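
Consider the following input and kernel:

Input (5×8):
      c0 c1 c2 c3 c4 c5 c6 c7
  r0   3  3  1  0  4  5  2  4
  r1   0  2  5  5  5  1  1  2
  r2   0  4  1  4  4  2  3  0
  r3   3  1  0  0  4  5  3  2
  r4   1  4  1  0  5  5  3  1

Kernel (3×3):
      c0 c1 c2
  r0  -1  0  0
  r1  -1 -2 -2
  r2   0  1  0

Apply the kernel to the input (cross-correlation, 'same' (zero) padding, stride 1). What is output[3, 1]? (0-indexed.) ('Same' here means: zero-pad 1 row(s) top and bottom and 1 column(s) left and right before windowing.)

The receptive field on the zero-padded input at this output position is [0 4 1 / 3 1 0 / 1 4 1]. Elementwise product with the kernel and sum: 0·-1 + 3·-1 + 1·-2 + 0·-2 + 4·1.

-1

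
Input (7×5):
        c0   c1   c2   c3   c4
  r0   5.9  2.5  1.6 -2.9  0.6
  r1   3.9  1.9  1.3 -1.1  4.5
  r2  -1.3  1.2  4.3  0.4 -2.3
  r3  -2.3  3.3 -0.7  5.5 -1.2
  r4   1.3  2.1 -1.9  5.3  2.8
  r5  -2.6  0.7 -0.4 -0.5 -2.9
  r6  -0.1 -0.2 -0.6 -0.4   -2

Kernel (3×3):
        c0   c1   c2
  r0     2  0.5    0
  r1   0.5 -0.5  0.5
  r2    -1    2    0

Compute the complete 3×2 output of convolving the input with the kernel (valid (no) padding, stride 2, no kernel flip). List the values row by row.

18.4 1.7
-2.25 17.6
1.5 -2.75

Output[0,0]: The receptive field on the input at this output position is [5.9 2.5 1.6 / 3.9 1.9 1.3 / -1.3 1.2 4.3]. Elementwise product with the kernel and sum: 5.9·2 + 2.5·0.5 + 3.9·0.5 + 1.9·-0.5 + 1.3·0.5 + -1.3·-1 + 1.2·2.
Output[0,1]: The receptive field on the input at this output position is [1.6 -2.9 0.6 / 1.3 -1.1 4.5 / 4.3 0.4 -2.3]. Elementwise product with the kernel and sum: 1.6·2 + -2.9·0.5 + 1.3·0.5 + -1.1·-0.5 + 4.5·0.5 + 4.3·-1 + 0.4·2.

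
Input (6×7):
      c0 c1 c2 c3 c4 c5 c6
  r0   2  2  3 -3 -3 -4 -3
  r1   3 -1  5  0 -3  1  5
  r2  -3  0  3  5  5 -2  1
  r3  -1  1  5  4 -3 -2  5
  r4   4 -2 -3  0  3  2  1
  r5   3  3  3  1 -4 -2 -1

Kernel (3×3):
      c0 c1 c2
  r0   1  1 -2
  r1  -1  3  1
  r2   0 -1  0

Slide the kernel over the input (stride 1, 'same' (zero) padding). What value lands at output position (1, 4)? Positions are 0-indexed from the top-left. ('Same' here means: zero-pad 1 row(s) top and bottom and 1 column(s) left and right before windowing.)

-11

The receptive field on the zero-padded input at this output position is [-3 -3 -4 / 0 -3 1 / 5 5 -2]. Elementwise product with the kernel and sum: -3·1 + -3·1 + -4·-2 + 0·-1 + -3·3 + 1·1 + 5·-1.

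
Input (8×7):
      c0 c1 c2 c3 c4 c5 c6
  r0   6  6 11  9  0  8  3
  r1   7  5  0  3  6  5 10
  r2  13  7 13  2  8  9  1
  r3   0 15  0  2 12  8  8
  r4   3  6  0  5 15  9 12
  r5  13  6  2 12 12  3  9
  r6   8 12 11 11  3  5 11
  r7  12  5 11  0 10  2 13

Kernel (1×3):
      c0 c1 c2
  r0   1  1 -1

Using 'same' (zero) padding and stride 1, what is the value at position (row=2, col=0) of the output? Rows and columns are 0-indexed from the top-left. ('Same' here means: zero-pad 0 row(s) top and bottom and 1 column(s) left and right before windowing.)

6

The receptive field on the zero-padded input at this output position is [0 13 7]. Elementwise product with the kernel and sum: 0·1 + 13·1 + 7·-1.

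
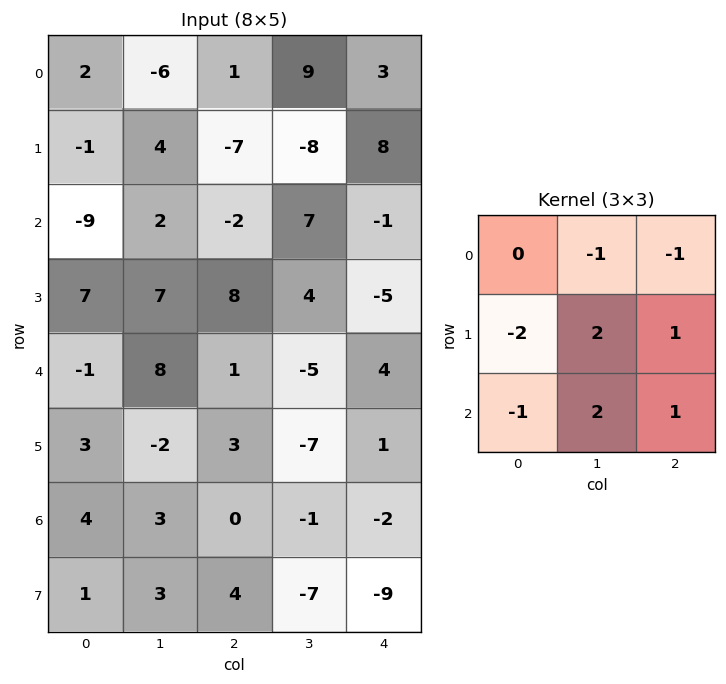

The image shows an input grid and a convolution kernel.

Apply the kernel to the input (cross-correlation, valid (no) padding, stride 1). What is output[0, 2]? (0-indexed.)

The receptive field on the input at this output position is [1 9 3 / -7 -8 8 / -2 7 -1]. Elementwise product with the kernel and sum: 9·-1 + 3·-1 + -7·-2 + -8·2 + 8·1 + -2·-1 + 7·2 + -1·1.

9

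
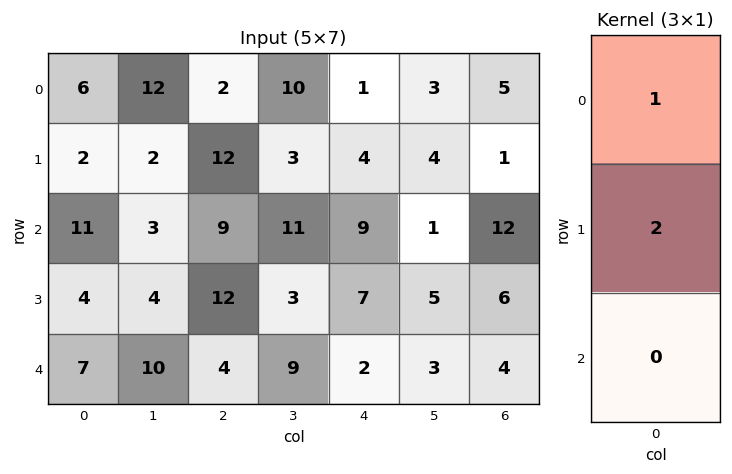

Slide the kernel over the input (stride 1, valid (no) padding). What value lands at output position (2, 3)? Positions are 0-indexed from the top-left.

The receptive field on the input at this output position is [11 / 3 / 9]. Elementwise product with the kernel and sum: 11·1 + 3·2.

17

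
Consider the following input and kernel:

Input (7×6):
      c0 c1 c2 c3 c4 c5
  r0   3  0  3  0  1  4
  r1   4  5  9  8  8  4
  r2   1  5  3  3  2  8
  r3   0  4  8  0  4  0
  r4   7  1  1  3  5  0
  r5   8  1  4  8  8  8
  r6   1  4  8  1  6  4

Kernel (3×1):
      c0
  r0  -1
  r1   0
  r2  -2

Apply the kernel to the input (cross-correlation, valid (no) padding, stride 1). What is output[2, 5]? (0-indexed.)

The receptive field on the input at this output position is [8 / 0 / 0]. Elementwise product with the kernel and sum: 8·-1 + 0·-2.

-8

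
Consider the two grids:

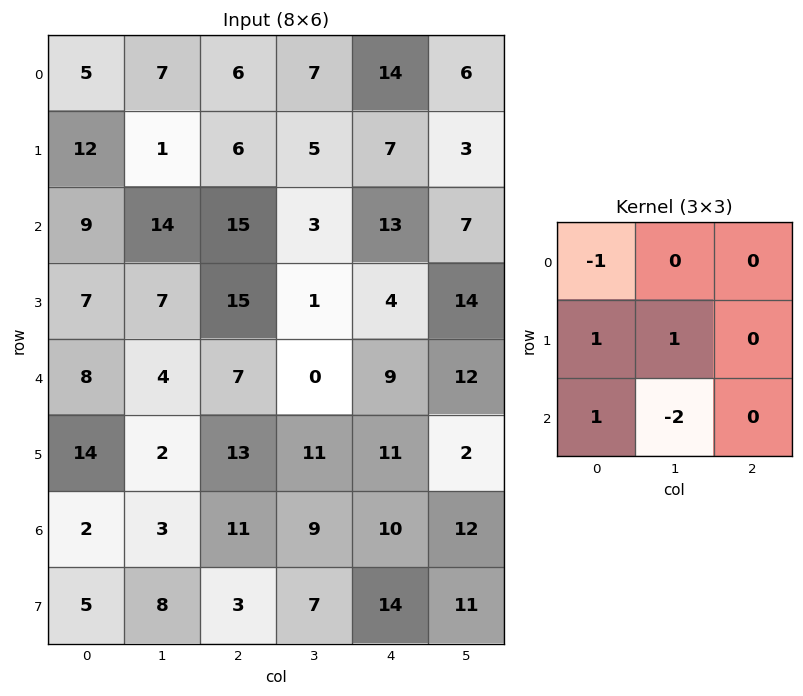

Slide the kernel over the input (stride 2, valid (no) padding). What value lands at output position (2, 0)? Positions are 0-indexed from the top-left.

4

The receptive field on the input at this output position is [8 4 7 / 14 2 13 / 2 3 11]. Elementwise product with the kernel and sum: 8·-1 + 14·1 + 2·1 + 2·1 + 3·-2.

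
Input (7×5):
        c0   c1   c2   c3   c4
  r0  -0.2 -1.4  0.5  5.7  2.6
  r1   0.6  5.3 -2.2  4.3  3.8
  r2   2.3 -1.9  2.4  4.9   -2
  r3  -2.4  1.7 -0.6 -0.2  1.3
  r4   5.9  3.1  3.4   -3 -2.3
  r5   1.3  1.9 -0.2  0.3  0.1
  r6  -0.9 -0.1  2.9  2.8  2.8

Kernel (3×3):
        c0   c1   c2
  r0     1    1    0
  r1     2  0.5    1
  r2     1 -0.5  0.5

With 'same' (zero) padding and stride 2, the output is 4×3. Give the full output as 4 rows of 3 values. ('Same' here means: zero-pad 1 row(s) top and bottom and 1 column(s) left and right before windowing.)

0.85 11.7 15.1
1.9 7.3 16.05
3.95 8.15 -5.8
0.75 5.75 7.4

Output[0,0]: The receptive field on the zero-padded input at this output position is [0 0 0 / 0 -0.2 -1.4 / 0 0.6 5.3]. Elementwise product with the kernel and sum: 0·1 + 0·1 + 0·2 + -0.2·0.5 + -1.4·1 + 0·1 + 0.6·-0.5 + 5.3·0.5.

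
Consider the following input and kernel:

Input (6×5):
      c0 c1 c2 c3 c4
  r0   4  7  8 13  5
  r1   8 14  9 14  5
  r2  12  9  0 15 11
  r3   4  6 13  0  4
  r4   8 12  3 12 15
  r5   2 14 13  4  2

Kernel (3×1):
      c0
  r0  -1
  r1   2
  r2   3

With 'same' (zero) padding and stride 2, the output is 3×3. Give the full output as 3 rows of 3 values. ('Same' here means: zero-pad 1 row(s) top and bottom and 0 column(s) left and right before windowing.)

Output[0,0]: The receptive field on the zero-padded input at this output position is [0 / 4 / 8]. Elementwise product with the kernel and sum: 0·-1 + 4·2 + 8·3.

32 43 25
28 30 29
18 32 32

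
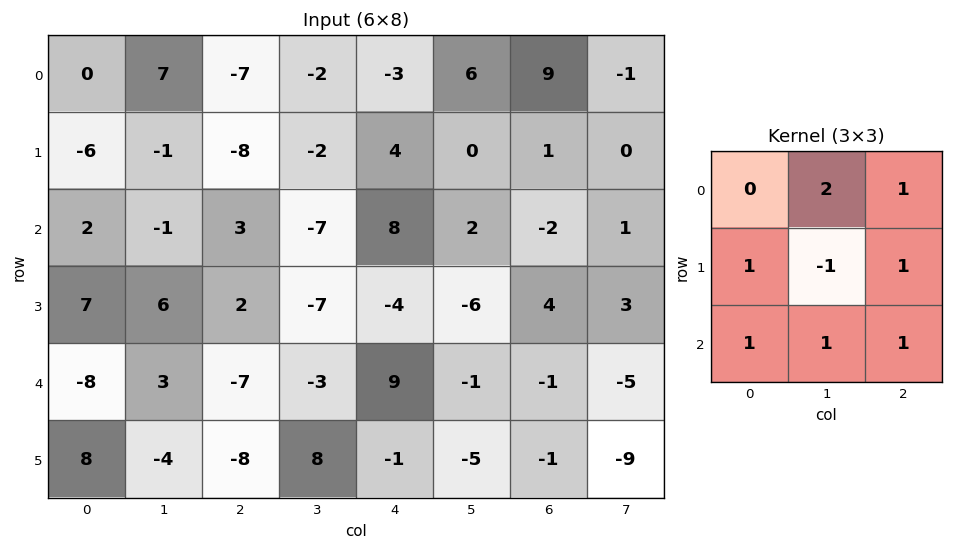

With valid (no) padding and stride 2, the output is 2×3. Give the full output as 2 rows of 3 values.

Output[0,0]: The receptive field on the input at this output position is [0 7 -7 / -6 -1 -8 / 2 -1 3]. Elementwise product with the kernel and sum: 7·2 + -7·1 + -6·1 + -1·-1 + -8·1 + 2·1 + -1·1 + 3·1.
Output[0,1]: The receptive field on the input at this output position is [-7 -2 -3 / -8 -2 4 / 3 -7 8]. Elementwise product with the kernel and sum: -2·2 + -3·1 + -8·1 + -2·-1 + 4·1 + 3·1 + -7·1 + 8·1.

-2 -5 34
-8 -2 15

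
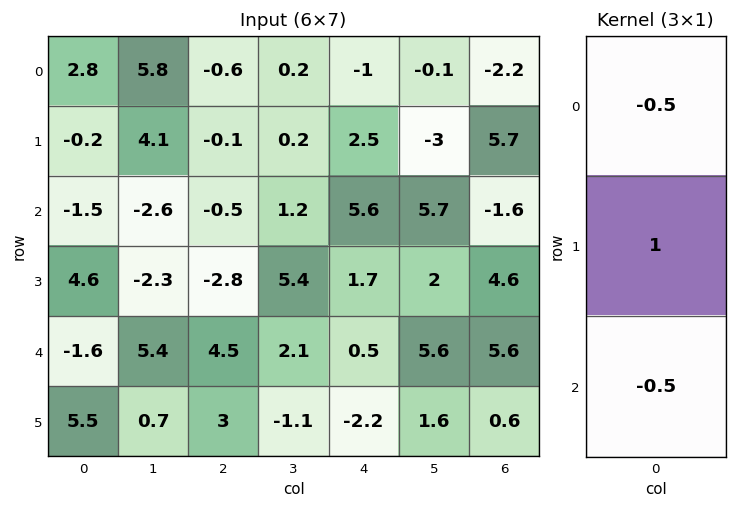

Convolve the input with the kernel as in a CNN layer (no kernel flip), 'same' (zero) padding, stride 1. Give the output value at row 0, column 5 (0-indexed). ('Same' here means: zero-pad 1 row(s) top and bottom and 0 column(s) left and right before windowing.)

1.4

The receptive field on the zero-padded input at this output position is [0 / -0.1 / -3]. Elementwise product with the kernel and sum: 0·-0.5 + -0.1·1 + -3·-0.5.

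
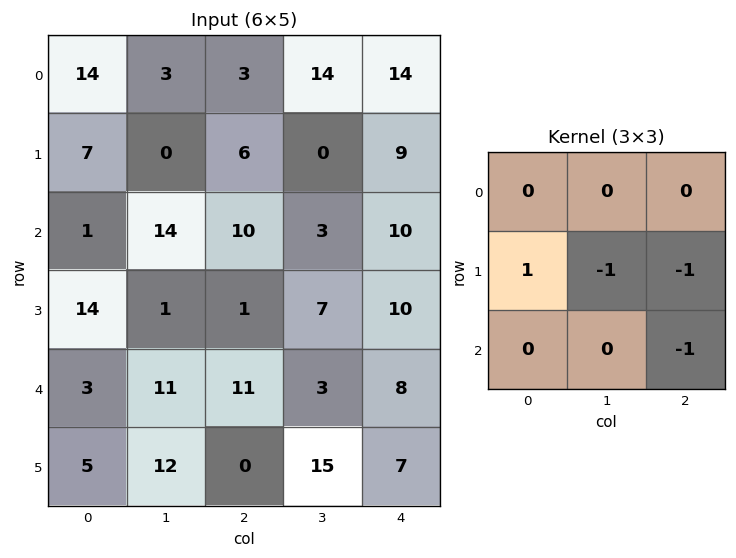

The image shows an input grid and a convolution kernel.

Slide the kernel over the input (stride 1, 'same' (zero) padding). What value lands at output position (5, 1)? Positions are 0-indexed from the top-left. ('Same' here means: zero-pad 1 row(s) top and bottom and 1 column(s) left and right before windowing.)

The receptive field on the zero-padded input at this output position is [3 11 11 / 5 12 0 / 0 0 0]. Elementwise product with the kernel and sum: 5·1 + 12·-1 + 0·-1 + 0·-1.

-7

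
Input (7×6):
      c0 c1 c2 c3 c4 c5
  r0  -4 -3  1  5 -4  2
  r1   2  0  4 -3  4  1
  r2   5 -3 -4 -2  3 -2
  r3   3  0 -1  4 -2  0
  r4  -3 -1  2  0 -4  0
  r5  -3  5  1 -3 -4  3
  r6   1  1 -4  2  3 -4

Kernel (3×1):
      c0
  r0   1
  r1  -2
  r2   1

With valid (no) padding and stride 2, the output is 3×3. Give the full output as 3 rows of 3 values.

Output[0,0]: The receptive field on the input at this output position is [-4 / 2 / 5]. Elementwise product with the kernel and sum: -4·1 + 2·-2 + 5·1.

-3 -11 -9
-4 0 3
4 -4 7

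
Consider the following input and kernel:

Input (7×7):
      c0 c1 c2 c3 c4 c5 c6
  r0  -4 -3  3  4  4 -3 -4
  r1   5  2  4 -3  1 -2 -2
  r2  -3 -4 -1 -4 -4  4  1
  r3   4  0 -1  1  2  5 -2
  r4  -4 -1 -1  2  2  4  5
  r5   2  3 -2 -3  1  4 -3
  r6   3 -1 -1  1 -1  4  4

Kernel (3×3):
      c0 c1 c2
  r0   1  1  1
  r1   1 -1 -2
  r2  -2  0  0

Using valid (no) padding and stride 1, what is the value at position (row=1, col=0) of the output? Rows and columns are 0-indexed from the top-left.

6

The receptive field on the input at this output position is [5 2 4 / -3 -4 -1 / 4 0 -1]. Elementwise product with the kernel and sum: 5·1 + 2·1 + 4·1 + -3·1 + -4·-1 + -1·-2 + 4·-2.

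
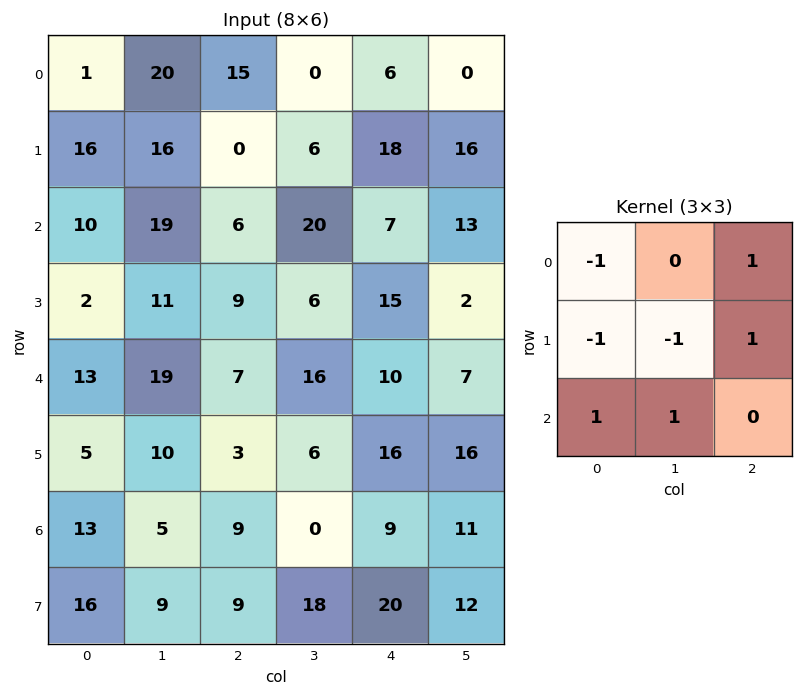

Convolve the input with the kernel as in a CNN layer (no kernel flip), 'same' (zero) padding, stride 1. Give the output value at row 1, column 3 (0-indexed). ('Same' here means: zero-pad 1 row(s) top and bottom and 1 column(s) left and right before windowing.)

29

The receptive field on the zero-padded input at this output position is [15 0 6 / 0 6 18 / 6 20 7]. Elementwise product with the kernel and sum: 15·-1 + 6·1 + 0·-1 + 6·-1 + 18·1 + 6·1 + 20·1.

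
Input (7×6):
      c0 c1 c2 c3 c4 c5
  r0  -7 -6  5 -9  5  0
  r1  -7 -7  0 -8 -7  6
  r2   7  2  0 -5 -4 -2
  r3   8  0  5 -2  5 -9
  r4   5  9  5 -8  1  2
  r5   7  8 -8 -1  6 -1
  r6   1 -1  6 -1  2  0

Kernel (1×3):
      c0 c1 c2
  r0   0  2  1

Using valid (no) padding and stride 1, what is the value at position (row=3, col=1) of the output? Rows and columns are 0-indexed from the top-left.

The receptive field on the input at this output position is [0 5 -2]. Elementwise product with the kernel and sum: 5·2 + -2·1.

8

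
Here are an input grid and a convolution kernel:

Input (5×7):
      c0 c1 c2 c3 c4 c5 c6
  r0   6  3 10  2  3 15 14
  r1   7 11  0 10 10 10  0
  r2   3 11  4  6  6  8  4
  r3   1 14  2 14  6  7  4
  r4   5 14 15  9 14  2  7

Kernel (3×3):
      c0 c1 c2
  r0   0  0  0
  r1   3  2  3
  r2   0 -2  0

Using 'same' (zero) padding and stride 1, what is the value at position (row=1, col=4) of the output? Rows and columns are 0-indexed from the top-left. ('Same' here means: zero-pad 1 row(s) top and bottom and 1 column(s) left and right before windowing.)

The receptive field on the zero-padded input at this output position is [2 3 15 / 10 10 10 / 6 6 8]. Elementwise product with the kernel and sum: 10·3 + 10·2 + 10·3 + 6·-2.

68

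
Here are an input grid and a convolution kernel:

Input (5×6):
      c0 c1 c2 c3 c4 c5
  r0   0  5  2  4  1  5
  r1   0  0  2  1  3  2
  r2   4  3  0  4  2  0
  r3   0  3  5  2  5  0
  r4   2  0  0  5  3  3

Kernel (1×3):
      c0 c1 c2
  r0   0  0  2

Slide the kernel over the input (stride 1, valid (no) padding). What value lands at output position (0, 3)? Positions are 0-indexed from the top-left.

10

The receptive field on the input at this output position is [4 1 5]. Elementwise product with the kernel and sum: 5·2.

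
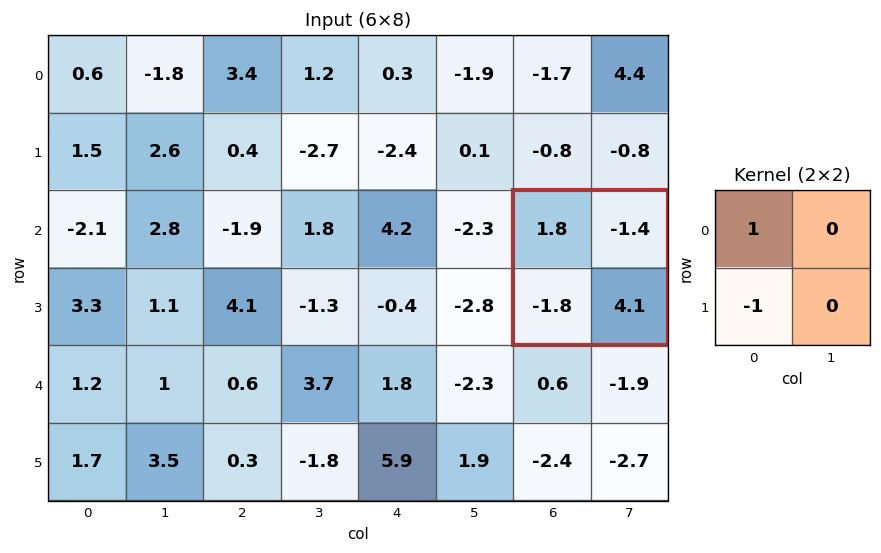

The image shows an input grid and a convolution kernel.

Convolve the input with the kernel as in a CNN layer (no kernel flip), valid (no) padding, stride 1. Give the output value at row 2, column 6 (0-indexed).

The receptive field on the input at this output position is [1.8 -1.4 / -1.8 4.1]. Elementwise product with the kernel and sum: 1.8·1 + -1.8·-1.

3.6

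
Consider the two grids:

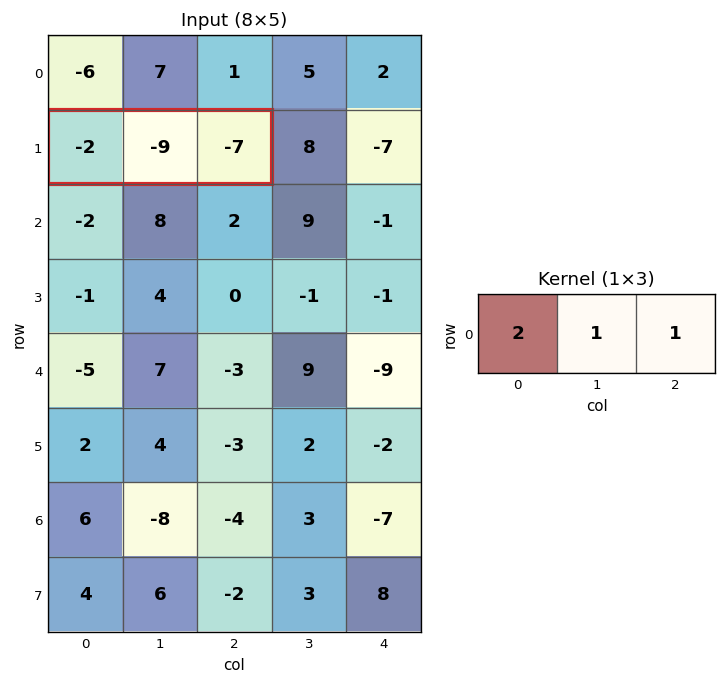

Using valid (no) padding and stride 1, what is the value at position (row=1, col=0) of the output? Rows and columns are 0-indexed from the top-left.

The receptive field on the input at this output position is [-2 -9 -7]. Elementwise product with the kernel and sum: -2·2 + -9·1 + -7·1.

-20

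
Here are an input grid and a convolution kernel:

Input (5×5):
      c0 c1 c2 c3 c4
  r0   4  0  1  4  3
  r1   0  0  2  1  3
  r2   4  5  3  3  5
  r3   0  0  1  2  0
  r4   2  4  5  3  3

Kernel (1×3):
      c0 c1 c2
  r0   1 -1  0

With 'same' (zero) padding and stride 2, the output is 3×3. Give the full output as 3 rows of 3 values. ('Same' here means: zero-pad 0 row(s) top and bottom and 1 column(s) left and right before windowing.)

-4 -1 1
-4 2 -2
-2 -1 0

Output[0,0]: The receptive field on the zero-padded input at this output position is [0 4 0]. Elementwise product with the kernel and sum: 0·1 + 4·-1.
Output[0,1]: The receptive field on the zero-padded input at this output position is [0 1 4]. Elementwise product with the kernel and sum: 0·1 + 1·-1.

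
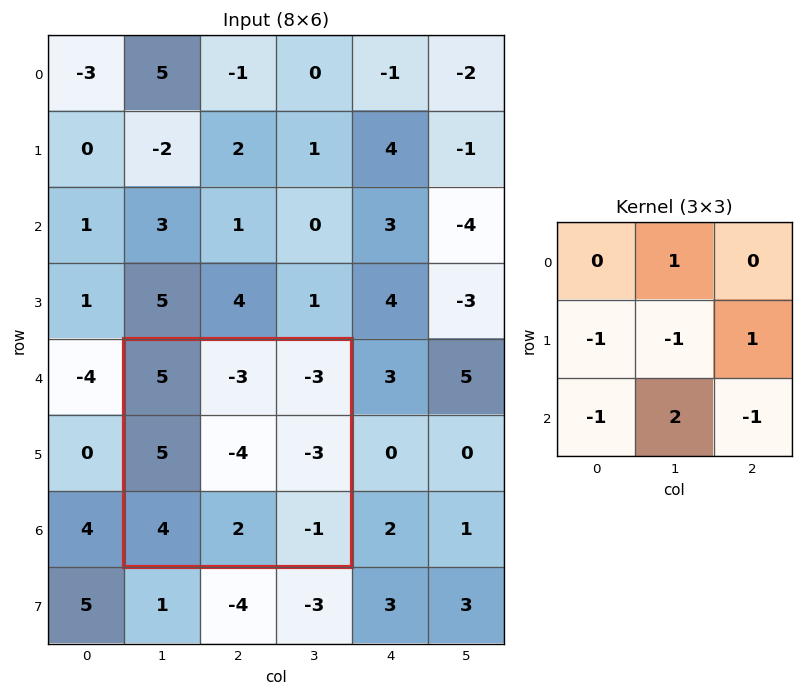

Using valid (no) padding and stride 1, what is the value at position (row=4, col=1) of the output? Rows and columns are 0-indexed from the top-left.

-6

The receptive field on the input at this output position is [5 -3 -3 / 5 -4 -3 / 4 2 -1]. Elementwise product with the kernel and sum: -3·1 + 5·-1 + -4·-1 + -3·1 + 4·-1 + 2·2 + -1·-1.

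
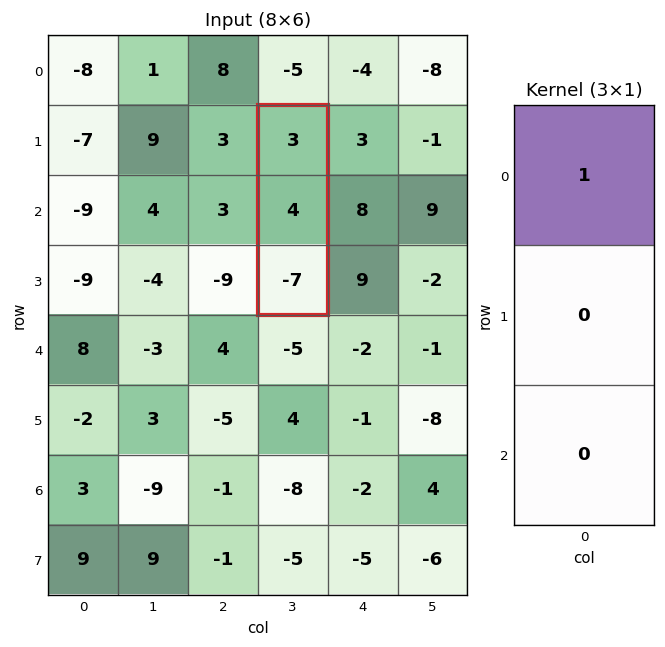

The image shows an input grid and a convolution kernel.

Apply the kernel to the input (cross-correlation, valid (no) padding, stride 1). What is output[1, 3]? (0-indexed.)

3

The receptive field on the input at this output position is [3 / 4 / -7]. Elementwise product with the kernel and sum: 3·1.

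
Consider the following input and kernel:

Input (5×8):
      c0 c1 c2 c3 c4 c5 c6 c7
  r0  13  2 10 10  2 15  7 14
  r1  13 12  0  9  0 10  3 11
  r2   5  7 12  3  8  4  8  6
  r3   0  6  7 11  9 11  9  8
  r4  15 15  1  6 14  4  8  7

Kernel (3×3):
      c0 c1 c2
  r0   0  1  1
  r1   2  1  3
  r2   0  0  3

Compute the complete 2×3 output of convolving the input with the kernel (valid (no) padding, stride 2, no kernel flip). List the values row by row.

86 45 65
49 105 92

Output[0,0]: The receptive field on the input at this output position is [13 2 10 / 13 12 0 / 5 7 12]. Elementwise product with the kernel and sum: 2·1 + 10·1 + 13·2 + 12·1 + 0·3 + 12·3.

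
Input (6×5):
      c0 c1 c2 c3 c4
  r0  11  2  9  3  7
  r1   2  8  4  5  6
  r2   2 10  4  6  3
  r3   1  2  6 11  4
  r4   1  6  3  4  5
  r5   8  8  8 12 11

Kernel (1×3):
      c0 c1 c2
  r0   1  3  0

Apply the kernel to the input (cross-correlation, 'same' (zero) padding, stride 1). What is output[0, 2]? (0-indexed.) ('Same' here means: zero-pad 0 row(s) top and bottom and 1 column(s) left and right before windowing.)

The receptive field on the zero-padded input at this output position is [2 9 3]. Elementwise product with the kernel and sum: 2·1 + 9·3.

29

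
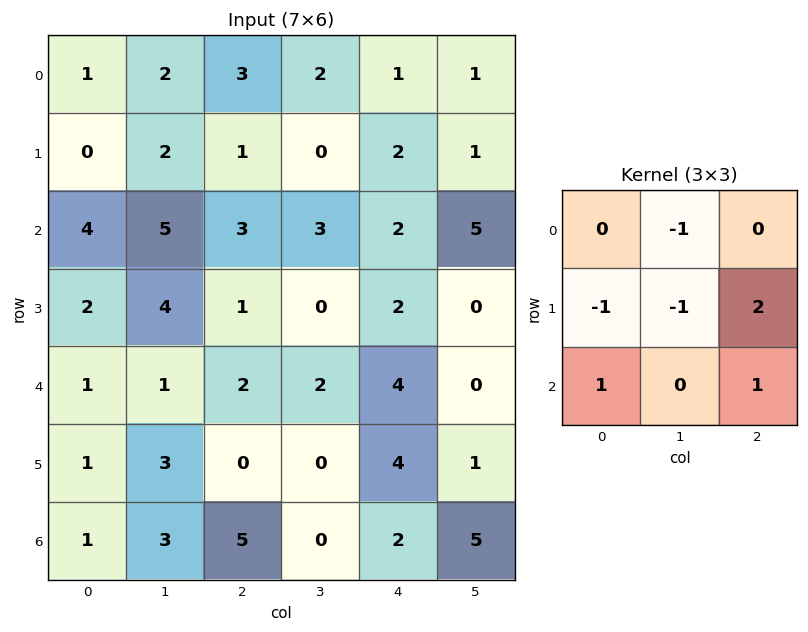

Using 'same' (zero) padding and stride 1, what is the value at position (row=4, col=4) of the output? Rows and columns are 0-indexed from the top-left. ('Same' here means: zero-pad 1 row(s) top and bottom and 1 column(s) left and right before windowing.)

The receptive field on the zero-padded input at this output position is [0 2 0 / 2 4 0 / 0 4 1]. Elementwise product with the kernel and sum: 2·-1 + 2·-1 + 4·-1 + 0·2 + 0·1 + 1·1.

-7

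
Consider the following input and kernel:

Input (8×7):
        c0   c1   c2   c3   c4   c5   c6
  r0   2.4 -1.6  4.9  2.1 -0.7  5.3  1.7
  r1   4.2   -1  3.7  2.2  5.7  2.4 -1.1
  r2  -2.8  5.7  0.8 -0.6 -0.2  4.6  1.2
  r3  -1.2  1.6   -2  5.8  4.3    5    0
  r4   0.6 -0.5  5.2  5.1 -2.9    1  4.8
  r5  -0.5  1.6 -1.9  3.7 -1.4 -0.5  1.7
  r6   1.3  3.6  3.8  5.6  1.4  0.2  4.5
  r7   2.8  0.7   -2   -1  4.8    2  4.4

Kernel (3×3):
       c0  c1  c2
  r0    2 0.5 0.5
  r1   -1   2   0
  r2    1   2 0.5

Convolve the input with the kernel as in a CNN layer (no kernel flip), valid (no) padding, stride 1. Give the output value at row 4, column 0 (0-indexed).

17.65

The receptive field on the input at this output position is [0.6 -0.5 5.2 / -0.5 1.6 -1.9 / 1.3 3.6 3.8]. Elementwise product with the kernel and sum: 0.6·2 + -0.5·0.5 + 5.2·0.5 + -0.5·-1 + 1.6·2 + 1.3·1 + 3.6·2 + 3.8·0.5.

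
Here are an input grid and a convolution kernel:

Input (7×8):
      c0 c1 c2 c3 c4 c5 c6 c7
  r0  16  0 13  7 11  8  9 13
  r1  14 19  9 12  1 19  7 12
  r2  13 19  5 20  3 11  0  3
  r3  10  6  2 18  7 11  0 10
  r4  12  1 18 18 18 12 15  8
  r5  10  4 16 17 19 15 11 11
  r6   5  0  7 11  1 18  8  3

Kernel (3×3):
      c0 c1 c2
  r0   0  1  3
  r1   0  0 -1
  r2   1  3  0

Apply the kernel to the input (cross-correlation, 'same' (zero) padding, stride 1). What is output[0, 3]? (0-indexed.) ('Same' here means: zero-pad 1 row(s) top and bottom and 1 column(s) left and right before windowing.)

The receptive field on the zero-padded input at this output position is [0 0 0 / 13 7 11 / 9 12 1]. Elementwise product with the kernel and sum: 0·1 + 0·3 + 11·-1 + 9·1 + 12·3.

34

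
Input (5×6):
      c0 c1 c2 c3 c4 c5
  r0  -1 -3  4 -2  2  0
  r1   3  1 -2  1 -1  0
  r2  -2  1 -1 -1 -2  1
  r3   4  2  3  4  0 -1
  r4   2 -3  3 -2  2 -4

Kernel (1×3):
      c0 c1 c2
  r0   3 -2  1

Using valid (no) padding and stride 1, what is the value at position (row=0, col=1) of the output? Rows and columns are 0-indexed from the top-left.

-19

The receptive field on the input at this output position is [-3 4 -2]. Elementwise product with the kernel and sum: -3·3 + 4·-2 + -2·1.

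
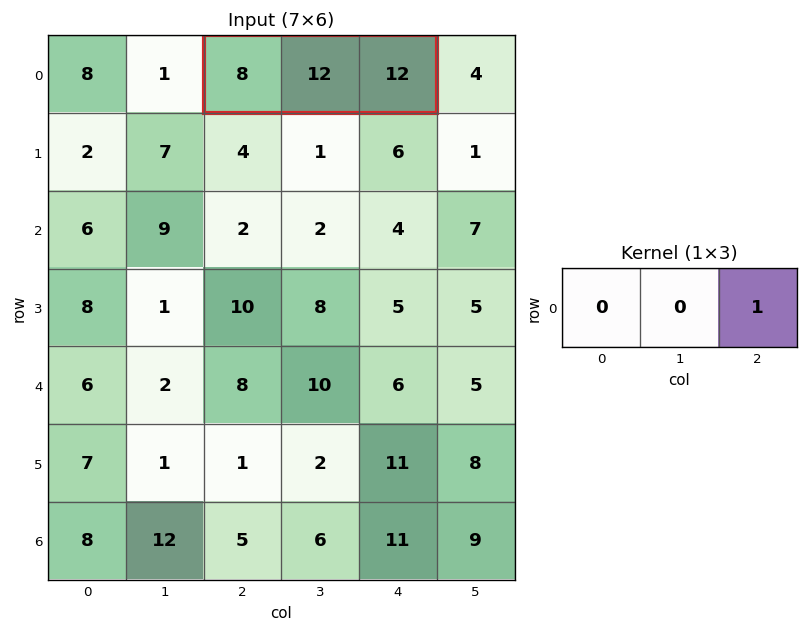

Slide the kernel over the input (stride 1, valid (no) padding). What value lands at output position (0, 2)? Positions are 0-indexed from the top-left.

12

The receptive field on the input at this output position is [8 12 12]. Elementwise product with the kernel and sum: 12·1.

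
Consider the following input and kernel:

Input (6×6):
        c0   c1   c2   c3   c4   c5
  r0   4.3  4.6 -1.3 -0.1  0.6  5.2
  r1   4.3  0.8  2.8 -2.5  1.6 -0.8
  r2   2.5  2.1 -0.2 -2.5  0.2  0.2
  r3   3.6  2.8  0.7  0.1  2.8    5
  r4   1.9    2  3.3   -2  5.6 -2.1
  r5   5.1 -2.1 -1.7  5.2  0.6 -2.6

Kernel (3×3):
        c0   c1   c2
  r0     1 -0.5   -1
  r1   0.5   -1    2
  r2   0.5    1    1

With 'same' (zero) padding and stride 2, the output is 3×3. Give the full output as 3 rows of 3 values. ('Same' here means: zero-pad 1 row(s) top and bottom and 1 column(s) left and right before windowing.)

10 4.1 9.3
5.15 0.35 4.3
0.5 -1.5 -16.5

Output[0,0]: The receptive field on the zero-padded input at this output position is [0 0 0 / 0 4.3 4.6 / 0 4.3 0.8]. Elementwise product with the kernel and sum: 0·1 + 0·-0.5 + 0·-1 + 0·0.5 + 4.3·-1 + 4.6·2 + 0·0.5 + 4.3·1 + 0.8·1.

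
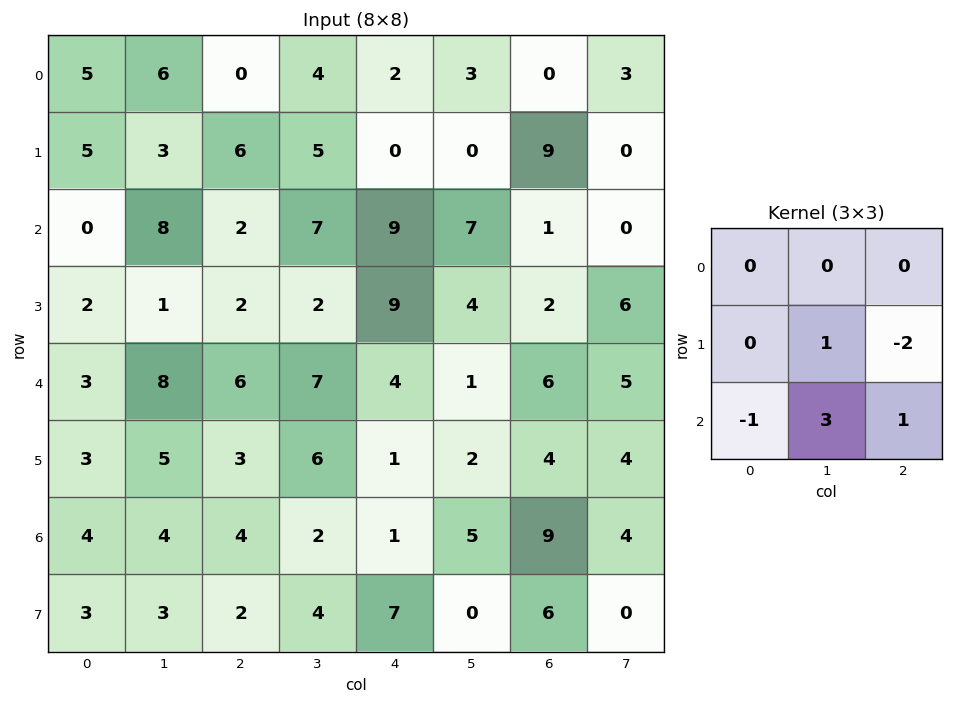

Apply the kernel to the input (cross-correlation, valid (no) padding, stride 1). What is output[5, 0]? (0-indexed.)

4

The receptive field on the input at this output position is [3 5 3 / 4 4 4 / 3 3 2]. Elementwise product with the kernel and sum: 4·1 + 4·-2 + 3·-1 + 3·3 + 2·1.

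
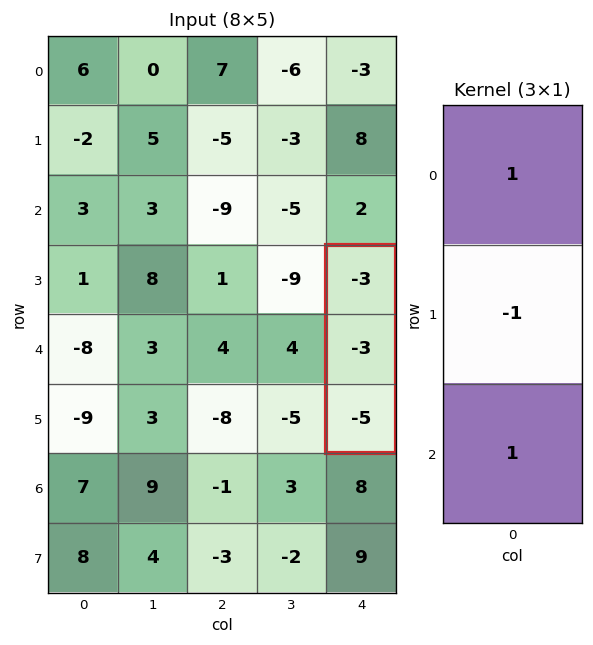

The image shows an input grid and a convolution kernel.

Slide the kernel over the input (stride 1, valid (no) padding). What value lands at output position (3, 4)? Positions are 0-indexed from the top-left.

-5

The receptive field on the input at this output position is [-3 / -3 / -5]. Elementwise product with the kernel and sum: -3·1 + -3·-1 + -5·1.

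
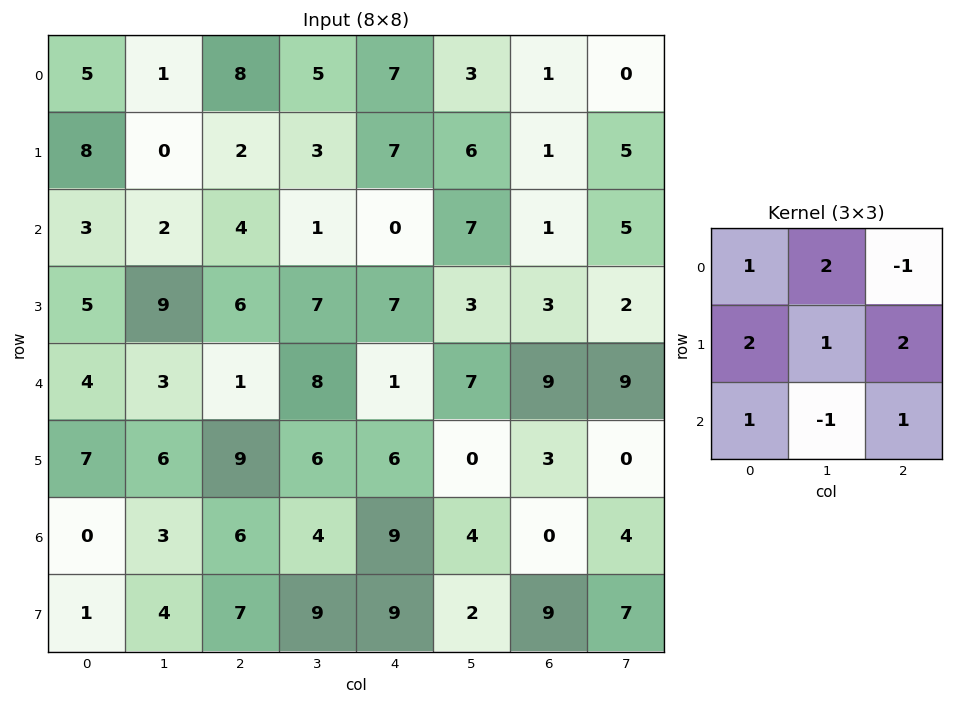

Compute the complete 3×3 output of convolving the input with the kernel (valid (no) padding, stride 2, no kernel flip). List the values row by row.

Output[0,0]: The receptive field on the input at this output position is [5 1 8 / 8 0 2 / 3 2 4]. Elementwise product with the kernel and sum: 5·1 + 1·2 + 8·-1 + 8·2 + 0·1 + 2·2 + 3·1 + 2·-1 + 4·1.

24 35 28
36 33 39
50 63 29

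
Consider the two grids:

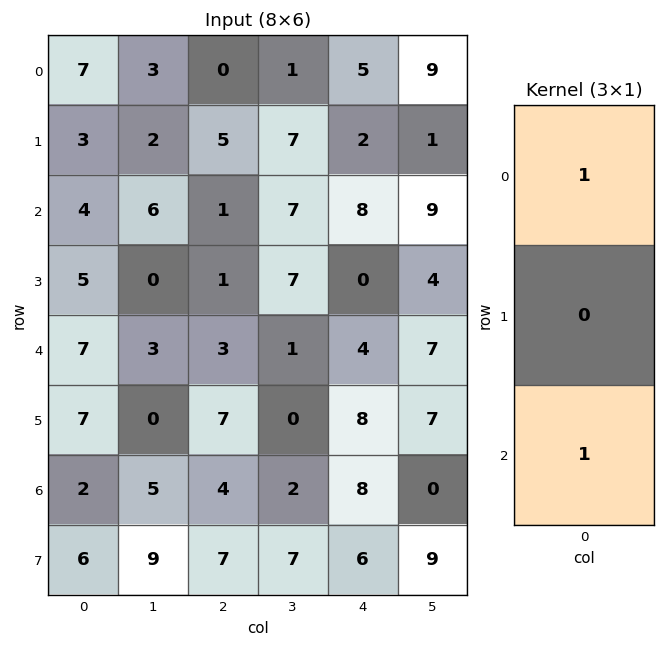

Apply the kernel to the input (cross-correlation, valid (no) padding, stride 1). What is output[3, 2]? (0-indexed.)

8

The receptive field on the input at this output position is [1 / 3 / 7]. Elementwise product with the kernel and sum: 1·1 + 7·1.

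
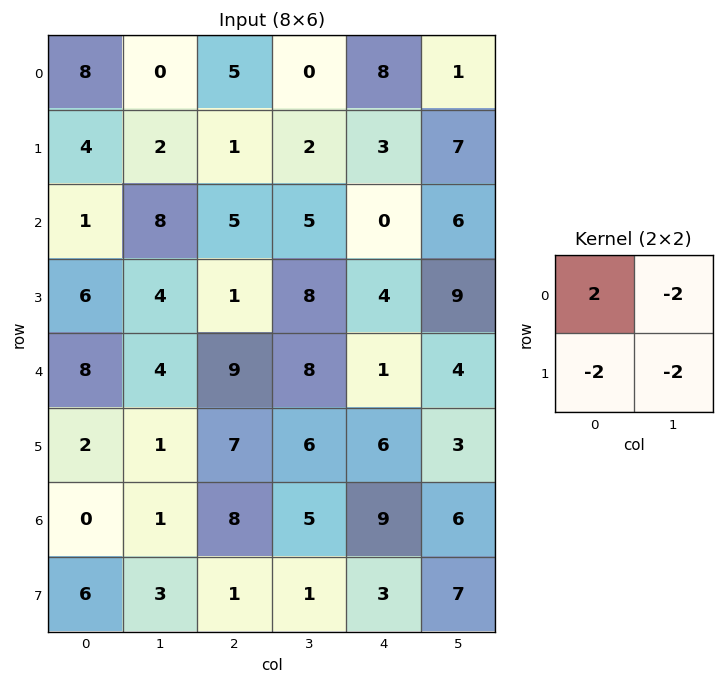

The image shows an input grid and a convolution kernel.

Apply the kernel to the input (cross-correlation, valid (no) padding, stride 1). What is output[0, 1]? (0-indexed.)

The receptive field on the input at this output position is [0 5 / 2 1]. Elementwise product with the kernel and sum: 0·2 + 5·-2 + 2·-2 + 1·-2.

-16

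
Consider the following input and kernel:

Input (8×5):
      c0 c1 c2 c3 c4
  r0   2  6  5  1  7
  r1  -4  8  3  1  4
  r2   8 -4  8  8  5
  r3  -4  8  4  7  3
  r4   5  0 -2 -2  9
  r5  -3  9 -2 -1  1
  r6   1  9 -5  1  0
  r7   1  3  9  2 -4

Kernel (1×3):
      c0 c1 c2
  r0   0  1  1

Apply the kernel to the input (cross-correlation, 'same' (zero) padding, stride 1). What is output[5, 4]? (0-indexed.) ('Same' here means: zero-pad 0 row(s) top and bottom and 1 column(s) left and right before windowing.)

The receptive field on the zero-padded input at this output position is [-1 1 0]. Elementwise product with the kernel and sum: 1·1 + 0·1.

1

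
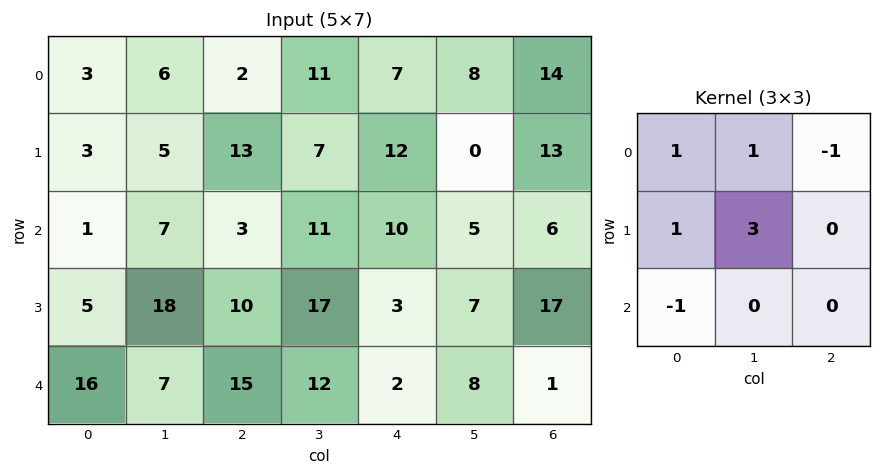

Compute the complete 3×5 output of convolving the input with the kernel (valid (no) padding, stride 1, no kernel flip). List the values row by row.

24 34 37 42 3
12 9 34 43 21
48 40 50 30 31

Output[0,0]: The receptive field on the input at this output position is [3 6 2 / 3 5 13 / 1 7 3]. Elementwise product with the kernel and sum: 3·1 + 6·1 + 2·-1 + 3·1 + 5·3 + 1·-1.
Output[0,1]: The receptive field on the input at this output position is [6 2 11 / 5 13 7 / 7 3 11]. Elementwise product with the kernel and sum: 6·1 + 2·1 + 11·-1 + 5·1 + 13·3 + 7·-1.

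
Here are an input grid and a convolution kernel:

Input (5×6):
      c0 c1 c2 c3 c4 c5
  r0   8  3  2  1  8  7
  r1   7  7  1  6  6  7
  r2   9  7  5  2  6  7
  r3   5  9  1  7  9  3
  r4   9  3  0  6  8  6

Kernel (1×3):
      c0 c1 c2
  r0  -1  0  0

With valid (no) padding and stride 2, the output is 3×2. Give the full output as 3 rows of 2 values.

-8 -2
-9 -5
-9 0

Output[0,0]: The receptive field on the input at this output position is [8 3 2]. Elementwise product with the kernel and sum: 8·-1.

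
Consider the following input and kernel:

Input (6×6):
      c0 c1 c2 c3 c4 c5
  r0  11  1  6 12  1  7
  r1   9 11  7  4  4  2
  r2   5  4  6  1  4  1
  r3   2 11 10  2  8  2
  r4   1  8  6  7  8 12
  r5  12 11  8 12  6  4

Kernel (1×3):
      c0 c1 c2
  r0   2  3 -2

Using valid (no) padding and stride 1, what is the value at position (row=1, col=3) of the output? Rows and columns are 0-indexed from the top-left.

16

The receptive field on the input at this output position is [4 4 2]. Elementwise product with the kernel and sum: 4·2 + 4·3 + 2·-2.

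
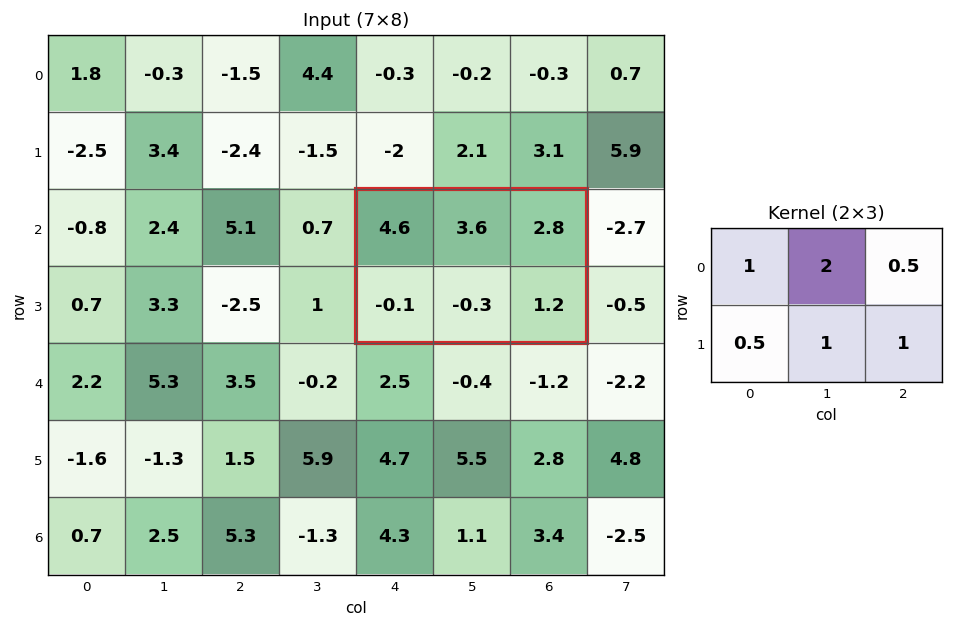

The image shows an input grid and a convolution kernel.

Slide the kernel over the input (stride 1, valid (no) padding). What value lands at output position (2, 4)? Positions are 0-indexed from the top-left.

14.05

The receptive field on the input at this output position is [4.6 3.6 2.8 / -0.1 -0.3 1.2]. Elementwise product with the kernel and sum: 4.6·1 + 3.6·2 + 2.8·0.5 + -0.1·0.5 + -0.3·1 + 1.2·1.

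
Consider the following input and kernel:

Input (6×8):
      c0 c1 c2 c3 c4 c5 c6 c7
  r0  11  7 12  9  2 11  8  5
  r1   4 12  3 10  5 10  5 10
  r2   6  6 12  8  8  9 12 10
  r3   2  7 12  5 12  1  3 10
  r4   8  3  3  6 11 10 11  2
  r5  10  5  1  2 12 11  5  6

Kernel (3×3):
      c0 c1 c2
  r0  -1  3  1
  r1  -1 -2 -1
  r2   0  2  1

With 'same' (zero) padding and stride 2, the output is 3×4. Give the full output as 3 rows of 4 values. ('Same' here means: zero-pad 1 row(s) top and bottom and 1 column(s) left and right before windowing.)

Output[0,0]: The receptive field on the zero-padded input at this output position is [0 0 0 / 0 11 7 / 0 4 12]. Elementwise product with the kernel and sum: 0·-1 + 0·3 + 0·1 + 0·-1 + 11·-2 + 7·-1 + 4·2 + 12·1.

-9 -24 -4 -12
17 -2 7 -12
19 23 29 0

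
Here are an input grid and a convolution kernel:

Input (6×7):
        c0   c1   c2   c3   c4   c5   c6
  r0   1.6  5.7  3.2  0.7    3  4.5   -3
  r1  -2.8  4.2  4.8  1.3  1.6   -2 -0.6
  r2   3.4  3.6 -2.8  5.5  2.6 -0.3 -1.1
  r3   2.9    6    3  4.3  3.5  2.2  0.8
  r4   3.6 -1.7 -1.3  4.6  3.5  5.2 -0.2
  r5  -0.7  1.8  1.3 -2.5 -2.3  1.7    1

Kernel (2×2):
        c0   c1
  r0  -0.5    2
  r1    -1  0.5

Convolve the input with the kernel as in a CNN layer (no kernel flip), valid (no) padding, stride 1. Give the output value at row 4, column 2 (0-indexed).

The receptive field on the input at this output position is [-1.3 4.6 / 1.3 -2.5]. Elementwise product with the kernel and sum: -1.3·-0.5 + 4.6·2 + 1.3·-1 + -2.5·0.5.

7.3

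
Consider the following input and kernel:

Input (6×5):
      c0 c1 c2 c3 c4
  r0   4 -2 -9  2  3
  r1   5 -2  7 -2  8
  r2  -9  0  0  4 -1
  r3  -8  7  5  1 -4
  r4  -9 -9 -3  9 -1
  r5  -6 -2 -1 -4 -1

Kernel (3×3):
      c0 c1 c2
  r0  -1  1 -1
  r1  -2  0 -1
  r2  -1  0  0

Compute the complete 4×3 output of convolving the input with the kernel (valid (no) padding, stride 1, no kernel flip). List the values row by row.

Output[0,0]: The receptive field on the input at this output position is [4 -2 -9 / 5 -2 7 / -9 0 0]. Elementwise product with the kernel and sum: 4·-1 + -2·1 + -9·-1 + 5·-2 + 7·-1 + -9·-1.

-5 -3 -14
12 0 -21
29 -10 2
37 8 8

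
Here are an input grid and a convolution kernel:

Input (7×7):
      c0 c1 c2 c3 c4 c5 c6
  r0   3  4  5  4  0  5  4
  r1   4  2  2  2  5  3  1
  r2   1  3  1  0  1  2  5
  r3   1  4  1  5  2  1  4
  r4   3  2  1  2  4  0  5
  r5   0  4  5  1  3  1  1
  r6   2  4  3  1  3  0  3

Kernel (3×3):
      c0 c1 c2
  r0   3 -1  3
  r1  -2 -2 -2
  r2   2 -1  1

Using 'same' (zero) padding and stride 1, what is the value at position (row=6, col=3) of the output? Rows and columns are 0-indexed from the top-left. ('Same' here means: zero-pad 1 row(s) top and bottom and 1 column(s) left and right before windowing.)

9

The receptive field on the zero-padded input at this output position is [5 1 3 / 3 1 3 / 0 0 0]. Elementwise product with the kernel and sum: 5·3 + 1·-1 + 3·3 + 3·-2 + 1·-2 + 3·-2 + 0·2 + 0·-1 + 0·1.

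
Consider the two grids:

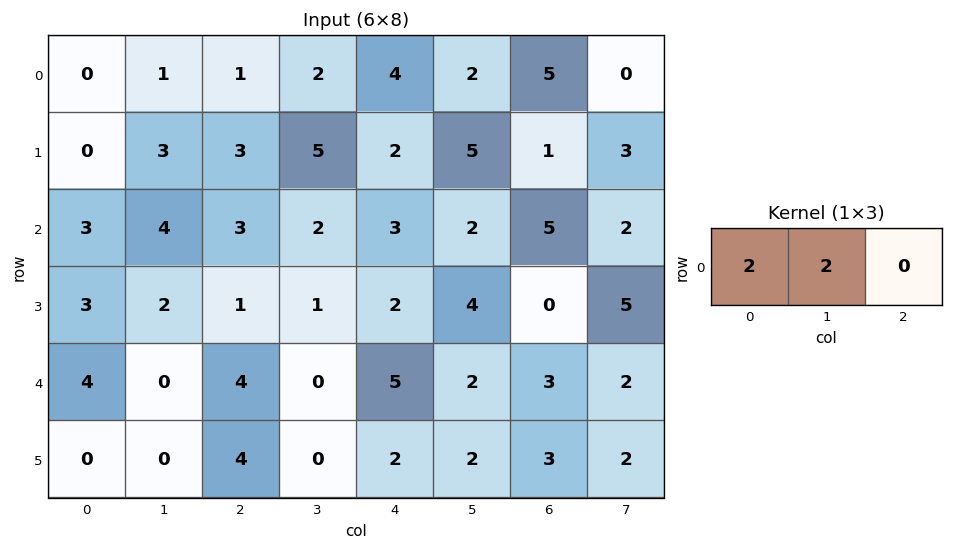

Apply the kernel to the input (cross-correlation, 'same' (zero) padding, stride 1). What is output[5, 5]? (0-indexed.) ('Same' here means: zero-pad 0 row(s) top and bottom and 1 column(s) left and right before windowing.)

The receptive field on the zero-padded input at this output position is [2 2 3]. Elementwise product with the kernel and sum: 2·2 + 2·2.

8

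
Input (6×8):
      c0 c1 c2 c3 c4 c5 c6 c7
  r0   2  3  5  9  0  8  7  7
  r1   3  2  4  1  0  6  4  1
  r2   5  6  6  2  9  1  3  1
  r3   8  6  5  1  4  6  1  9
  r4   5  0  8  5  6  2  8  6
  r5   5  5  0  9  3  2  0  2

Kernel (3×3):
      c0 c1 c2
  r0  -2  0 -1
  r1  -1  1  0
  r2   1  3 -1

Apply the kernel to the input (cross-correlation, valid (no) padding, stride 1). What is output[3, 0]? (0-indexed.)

The receptive field on the input at this output position is [8 6 5 / 5 0 8 / 5 5 0]. Elementwise product with the kernel and sum: 8·-2 + 5·-1 + 5·-1 + 0·1 + 5·1 + 5·3 + 0·-1.

-6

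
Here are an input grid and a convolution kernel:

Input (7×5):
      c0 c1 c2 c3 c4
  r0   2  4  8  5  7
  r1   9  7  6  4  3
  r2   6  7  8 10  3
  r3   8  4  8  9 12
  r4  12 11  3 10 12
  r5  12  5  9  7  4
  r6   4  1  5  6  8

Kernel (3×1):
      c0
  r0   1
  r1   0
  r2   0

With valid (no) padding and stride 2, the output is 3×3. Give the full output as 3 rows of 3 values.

Output[0,0]: The receptive field on the input at this output position is [2 / 9 / 6]. Elementwise product with the kernel and sum: 2·1.

2 8 7
6 8 3
12 3 12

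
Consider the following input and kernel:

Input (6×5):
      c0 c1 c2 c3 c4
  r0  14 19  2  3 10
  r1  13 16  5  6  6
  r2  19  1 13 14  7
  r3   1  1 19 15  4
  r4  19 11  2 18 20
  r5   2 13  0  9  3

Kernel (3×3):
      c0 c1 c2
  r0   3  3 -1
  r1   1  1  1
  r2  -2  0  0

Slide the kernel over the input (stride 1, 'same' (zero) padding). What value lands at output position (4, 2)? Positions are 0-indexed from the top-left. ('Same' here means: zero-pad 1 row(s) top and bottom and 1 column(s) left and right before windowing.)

50

The receptive field on the zero-padded input at this output position is [1 19 15 / 11 2 18 / 13 0 9]. Elementwise product with the kernel and sum: 1·3 + 19·3 + 15·-1 + 11·1 + 2·1 + 18·1 + 13·-2.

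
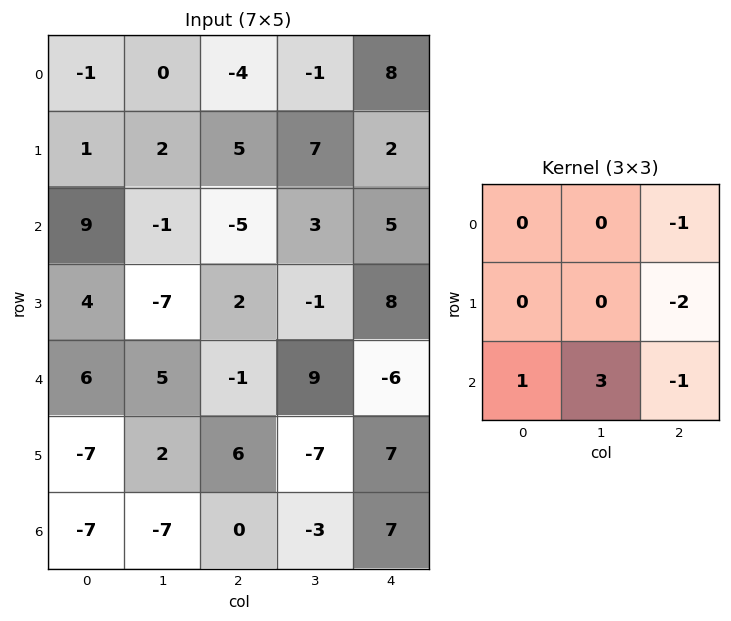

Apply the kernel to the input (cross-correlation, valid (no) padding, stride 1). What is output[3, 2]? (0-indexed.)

-18

The receptive field on the input at this output position is [2 -1 8 / -1 9 -6 / 6 -7 7]. Elementwise product with the kernel and sum: 8·-1 + -6·-2 + 6·1 + -7·3 + 7·-1.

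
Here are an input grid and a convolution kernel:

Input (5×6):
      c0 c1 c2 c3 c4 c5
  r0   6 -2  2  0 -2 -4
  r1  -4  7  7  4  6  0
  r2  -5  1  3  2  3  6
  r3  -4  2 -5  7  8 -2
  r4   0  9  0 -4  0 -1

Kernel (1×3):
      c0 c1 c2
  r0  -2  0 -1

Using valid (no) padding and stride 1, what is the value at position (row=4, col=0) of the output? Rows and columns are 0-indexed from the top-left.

0

The receptive field on the input at this output position is [0 9 0]. Elementwise product with the kernel and sum: 0·-2 + 0·-1.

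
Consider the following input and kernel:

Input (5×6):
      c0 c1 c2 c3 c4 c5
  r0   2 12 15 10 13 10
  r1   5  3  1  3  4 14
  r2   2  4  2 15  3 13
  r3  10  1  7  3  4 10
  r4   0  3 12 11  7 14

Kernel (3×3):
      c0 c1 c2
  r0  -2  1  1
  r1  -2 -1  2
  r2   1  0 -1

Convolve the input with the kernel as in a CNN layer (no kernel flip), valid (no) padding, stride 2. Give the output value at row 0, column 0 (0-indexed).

12

The receptive field on the input at this output position is [2 12 15 / 5 3 1 / 2 4 2]. Elementwise product with the kernel and sum: 2·-2 + 12·1 + 15·1 + 5·-2 + 3·-1 + 1·2 + 2·1 + 2·-1.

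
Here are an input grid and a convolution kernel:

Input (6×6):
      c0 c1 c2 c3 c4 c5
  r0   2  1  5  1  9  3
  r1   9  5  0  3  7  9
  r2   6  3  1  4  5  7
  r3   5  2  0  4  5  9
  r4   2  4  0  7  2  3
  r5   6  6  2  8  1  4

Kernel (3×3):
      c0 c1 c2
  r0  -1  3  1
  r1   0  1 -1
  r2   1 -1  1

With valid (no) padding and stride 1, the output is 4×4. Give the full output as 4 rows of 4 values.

Output[0,0]: The receptive field on the input at this output position is [2 1 5 / 9 5 0 / 6 3 1]. Elementwise product with the kernel and sum: 2·-1 + 1·3 + 5·1 + 5·1 + 0·-1 + 6·1 + 3·-1 + 1·1.

15 18 5 33
11 1 16 33
4 11 10 22
7 7 17 30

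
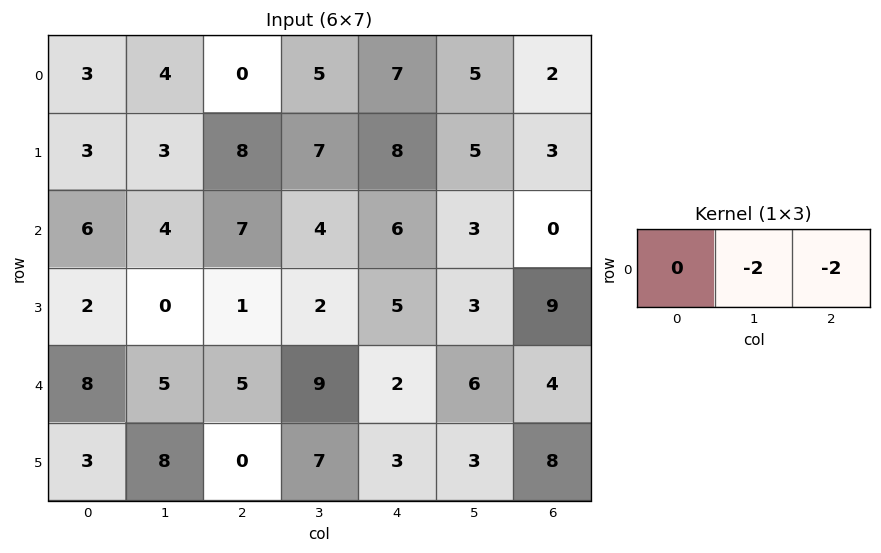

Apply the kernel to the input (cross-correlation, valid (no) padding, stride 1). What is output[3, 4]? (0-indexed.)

-24

The receptive field on the input at this output position is [5 3 9]. Elementwise product with the kernel and sum: 3·-2 + 9·-2.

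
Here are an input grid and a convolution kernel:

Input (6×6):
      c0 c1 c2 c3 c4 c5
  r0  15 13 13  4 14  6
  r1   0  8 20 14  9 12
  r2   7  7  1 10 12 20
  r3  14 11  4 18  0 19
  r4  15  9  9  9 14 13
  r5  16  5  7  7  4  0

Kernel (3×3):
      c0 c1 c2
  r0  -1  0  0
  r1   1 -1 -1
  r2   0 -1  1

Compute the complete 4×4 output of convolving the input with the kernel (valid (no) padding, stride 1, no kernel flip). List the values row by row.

Output[0,0]: The receptive field on the input at this output position is [15 13 13 / 0 8 20 / 7 7 1]. Elementwise product with the kernel and sum: 15·-1 + 0·1 + 8·-1 + 20·-1 + 7·-1 + 1·1.
Output[0,1]: The receptive field on the input at this output position is [13 13 4 / 8 20 14 / 7 1 10]. Elementwise product with the kernel and sum: 13·-1 + 8·1 + 20·-1 + 14·-1 + 1·-1 + 10·1.

-49 -30 -14 -3
-8 2 -59 -17
-8 -18 -10 -12
-15 -20 -21 -40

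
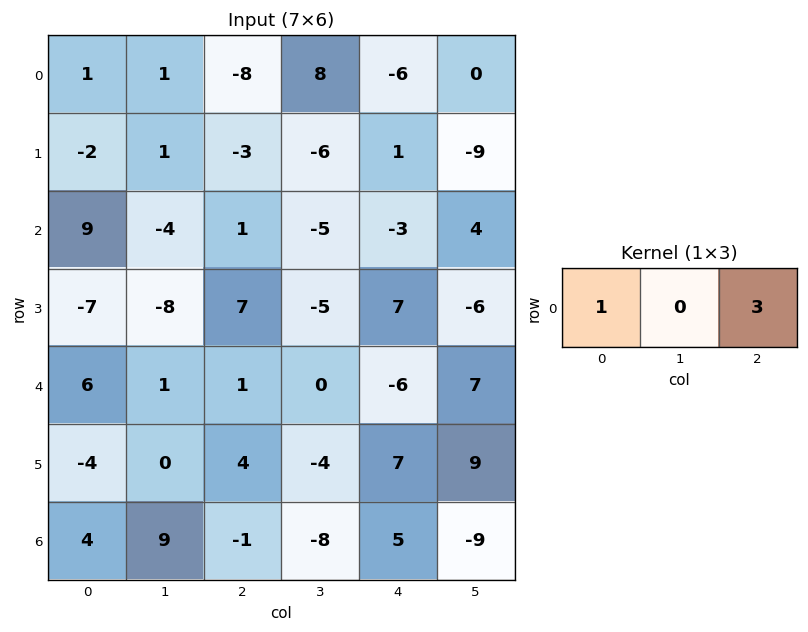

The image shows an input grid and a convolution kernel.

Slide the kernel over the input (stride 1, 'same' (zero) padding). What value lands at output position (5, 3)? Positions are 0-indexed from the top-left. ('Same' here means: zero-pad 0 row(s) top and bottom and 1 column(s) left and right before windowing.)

The receptive field on the zero-padded input at this output position is [4 -4 7]. Elementwise product with the kernel and sum: 4·1 + 7·3.

25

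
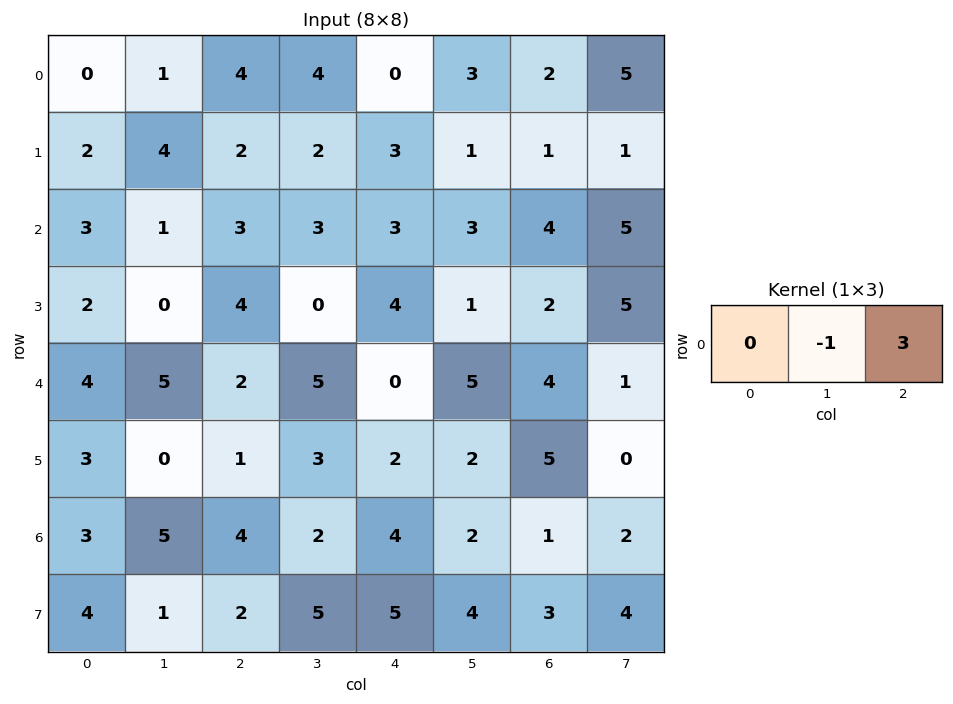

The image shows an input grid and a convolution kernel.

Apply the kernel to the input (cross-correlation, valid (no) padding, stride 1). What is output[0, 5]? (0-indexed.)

The receptive field on the input at this output position is [3 2 5]. Elementwise product with the kernel and sum: 2·-1 + 5·3.

13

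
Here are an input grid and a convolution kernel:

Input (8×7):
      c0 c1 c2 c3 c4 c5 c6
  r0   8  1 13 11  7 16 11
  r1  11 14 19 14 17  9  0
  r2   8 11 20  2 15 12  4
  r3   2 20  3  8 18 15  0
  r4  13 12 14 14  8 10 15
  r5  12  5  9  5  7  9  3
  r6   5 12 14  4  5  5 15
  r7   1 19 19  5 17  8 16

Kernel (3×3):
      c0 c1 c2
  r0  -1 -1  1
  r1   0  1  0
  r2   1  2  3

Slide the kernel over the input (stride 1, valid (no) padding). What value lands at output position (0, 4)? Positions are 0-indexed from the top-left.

The receptive field on the input at this output position is [7 16 11 / 17 9 0 / 15 12 4]. Elementwise product with the kernel and sum: 7·-1 + 16·-1 + 11·1 + 9·1 + 15·1 + 12·2 + 4·3.

48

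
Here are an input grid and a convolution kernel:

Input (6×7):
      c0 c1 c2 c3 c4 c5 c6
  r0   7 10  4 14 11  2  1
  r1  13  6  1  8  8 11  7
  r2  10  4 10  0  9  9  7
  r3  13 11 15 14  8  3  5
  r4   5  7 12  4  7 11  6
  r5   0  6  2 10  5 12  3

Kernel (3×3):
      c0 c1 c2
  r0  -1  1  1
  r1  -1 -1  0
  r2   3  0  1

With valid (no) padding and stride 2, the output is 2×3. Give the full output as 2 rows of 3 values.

Output[0,0]: The receptive field on the input at this output position is [7 10 4 / 13 6 1 / 10 4 10]. Elementwise product with the kernel and sum: 7·-1 + 10·1 + 4·1 + 13·-1 + 6·-1 + 10·3 + 10·1.

28 51 7
7 13 23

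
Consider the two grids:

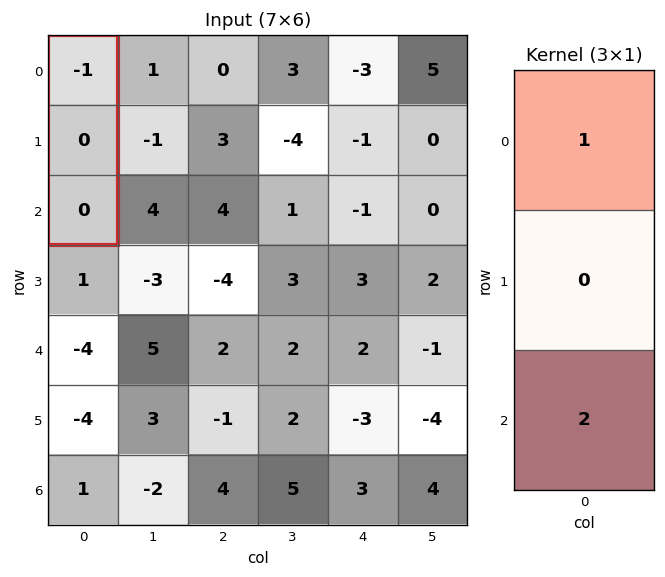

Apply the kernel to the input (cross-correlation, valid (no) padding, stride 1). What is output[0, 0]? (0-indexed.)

The receptive field on the input at this output position is [-1 / 0 / 0]. Elementwise product with the kernel and sum: -1·1 + 0·2.

-1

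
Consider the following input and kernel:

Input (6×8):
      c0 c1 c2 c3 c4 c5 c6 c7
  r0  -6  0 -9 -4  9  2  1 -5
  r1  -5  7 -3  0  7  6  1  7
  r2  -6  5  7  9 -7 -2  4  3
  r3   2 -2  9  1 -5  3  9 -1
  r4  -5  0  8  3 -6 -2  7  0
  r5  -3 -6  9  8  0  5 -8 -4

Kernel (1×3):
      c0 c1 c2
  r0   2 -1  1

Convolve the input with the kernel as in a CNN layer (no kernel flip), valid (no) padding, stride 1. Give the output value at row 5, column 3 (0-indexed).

The receptive field on the input at this output position is [8 0 5]. Elementwise product with the kernel and sum: 8·2 + 0·-1 + 5·1.

21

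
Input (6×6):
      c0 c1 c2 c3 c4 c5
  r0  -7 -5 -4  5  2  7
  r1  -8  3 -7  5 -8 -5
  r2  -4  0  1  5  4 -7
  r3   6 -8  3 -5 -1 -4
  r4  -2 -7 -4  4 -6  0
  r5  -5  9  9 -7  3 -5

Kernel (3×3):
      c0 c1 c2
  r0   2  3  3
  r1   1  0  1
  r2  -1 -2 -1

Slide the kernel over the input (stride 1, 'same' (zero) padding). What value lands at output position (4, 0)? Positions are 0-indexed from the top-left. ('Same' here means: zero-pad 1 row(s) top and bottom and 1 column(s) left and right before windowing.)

-12

The receptive field on the zero-padded input at this output position is [0 6 -8 / 0 -2 -7 / 0 -5 9]. Elementwise product with the kernel and sum: 0·2 + 6·3 + -8·3 + 0·1 + -7·1 + 0·-1 + -5·-2 + 9·-1.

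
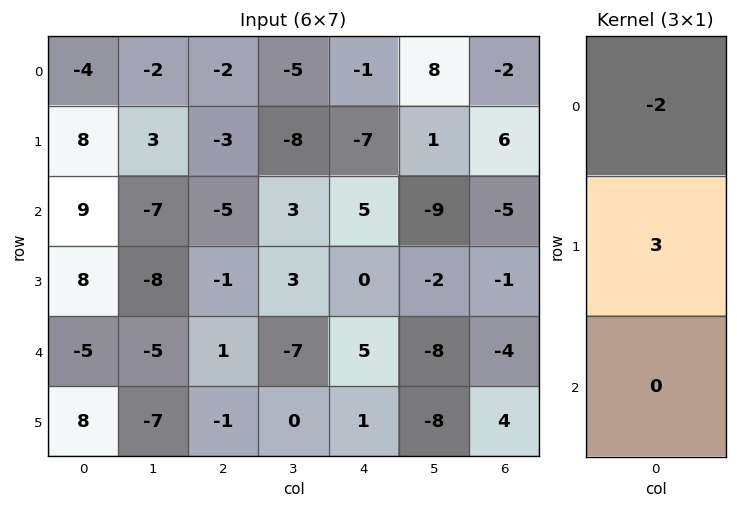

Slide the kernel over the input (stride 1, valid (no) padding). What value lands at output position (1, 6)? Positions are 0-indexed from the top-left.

The receptive field on the input at this output position is [6 / -5 / -1]. Elementwise product with the kernel and sum: 6·-2 + -5·3.

-27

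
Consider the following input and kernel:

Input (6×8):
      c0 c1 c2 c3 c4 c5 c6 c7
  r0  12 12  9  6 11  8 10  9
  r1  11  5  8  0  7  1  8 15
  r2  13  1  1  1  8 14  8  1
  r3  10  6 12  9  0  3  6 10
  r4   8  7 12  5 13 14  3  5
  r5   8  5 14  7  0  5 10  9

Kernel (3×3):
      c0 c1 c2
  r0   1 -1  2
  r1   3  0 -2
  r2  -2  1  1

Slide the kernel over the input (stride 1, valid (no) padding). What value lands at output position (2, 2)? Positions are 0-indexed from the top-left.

The receptive field on the input at this output position is [1 1 8 / 12 9 0 / 12 5 13]. Elementwise product with the kernel and sum: 1·1 + 1·-1 + 8·2 + 12·3 + 0·-2 + 12·-2 + 5·1 + 13·1.

46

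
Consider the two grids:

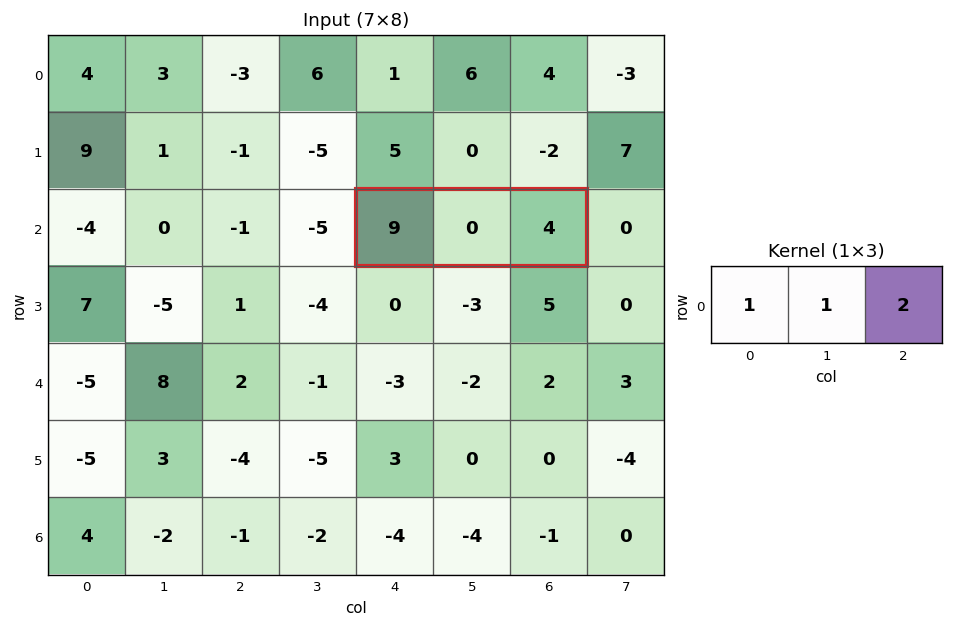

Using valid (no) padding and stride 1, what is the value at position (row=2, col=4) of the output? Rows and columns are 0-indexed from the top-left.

17

The receptive field on the input at this output position is [9 0 4]. Elementwise product with the kernel and sum: 9·1 + 0·1 + 4·2.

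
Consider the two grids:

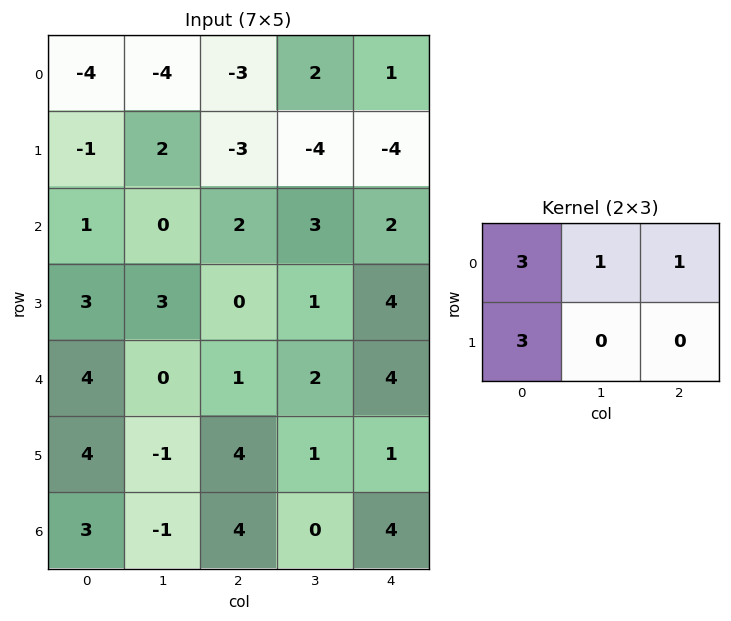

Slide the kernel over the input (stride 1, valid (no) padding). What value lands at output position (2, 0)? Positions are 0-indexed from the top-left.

The receptive field on the input at this output position is [1 0 2 / 3 3 0]. Elementwise product with the kernel and sum: 1·3 + 0·1 + 2·1 + 3·3.

14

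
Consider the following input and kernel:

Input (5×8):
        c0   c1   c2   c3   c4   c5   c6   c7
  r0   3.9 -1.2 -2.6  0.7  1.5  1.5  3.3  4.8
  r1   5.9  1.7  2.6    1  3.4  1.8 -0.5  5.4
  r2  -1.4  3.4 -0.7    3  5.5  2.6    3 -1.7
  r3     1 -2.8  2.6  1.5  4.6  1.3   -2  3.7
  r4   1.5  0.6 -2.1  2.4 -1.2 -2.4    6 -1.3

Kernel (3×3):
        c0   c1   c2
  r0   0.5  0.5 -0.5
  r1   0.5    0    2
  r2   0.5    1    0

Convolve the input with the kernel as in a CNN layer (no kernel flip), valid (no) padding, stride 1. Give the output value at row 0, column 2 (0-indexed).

The receptive field on the input at this output position is [-2.6 0.7 1.5 / 2.6 1 3.4 / -0.7 3 5.5]. Elementwise product with the kernel and sum: -2.6·0.5 + 0.7·0.5 + 1.5·-0.5 + 2.6·0.5 + 3.4·2 + -0.7·0.5 + 3·1.

9.05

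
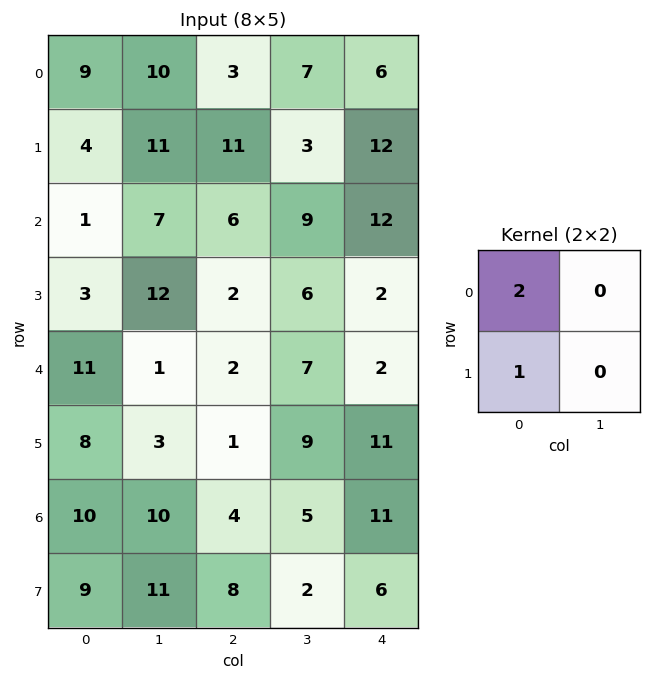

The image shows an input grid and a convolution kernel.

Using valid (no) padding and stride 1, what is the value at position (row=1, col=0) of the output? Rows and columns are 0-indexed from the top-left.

9

The receptive field on the input at this output position is [4 11 / 1 7]. Elementwise product with the kernel and sum: 4·2 + 1·1.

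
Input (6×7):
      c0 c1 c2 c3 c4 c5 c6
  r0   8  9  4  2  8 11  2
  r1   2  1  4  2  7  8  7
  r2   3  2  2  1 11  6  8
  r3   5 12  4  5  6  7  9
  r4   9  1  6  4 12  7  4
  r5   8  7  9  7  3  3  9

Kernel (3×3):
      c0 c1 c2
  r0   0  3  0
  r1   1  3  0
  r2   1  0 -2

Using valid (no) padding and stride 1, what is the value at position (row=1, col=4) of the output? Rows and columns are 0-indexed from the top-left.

The receptive field on the input at this output position is [7 8 7 / 11 6 8 / 6 7 9]. Elementwise product with the kernel and sum: 8·3 + 11·1 + 6·3 + 6·1 + 9·-2.

41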